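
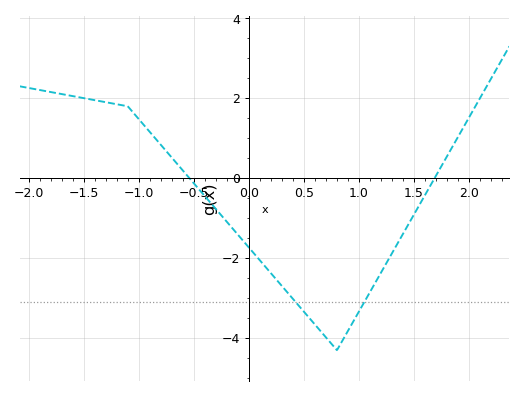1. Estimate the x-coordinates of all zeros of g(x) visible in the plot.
-0.5, 1.7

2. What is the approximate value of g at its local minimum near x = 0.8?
-4.2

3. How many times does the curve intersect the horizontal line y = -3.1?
2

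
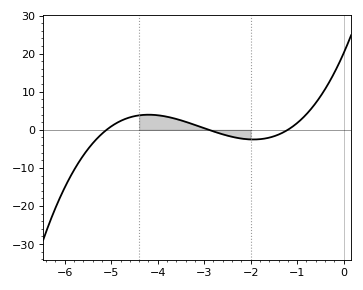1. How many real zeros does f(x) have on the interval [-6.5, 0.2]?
3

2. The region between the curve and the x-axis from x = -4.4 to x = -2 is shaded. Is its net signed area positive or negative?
positive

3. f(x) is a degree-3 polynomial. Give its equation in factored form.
y = 1.13(x + 5.1)(x + 2.9)(x + 1.2)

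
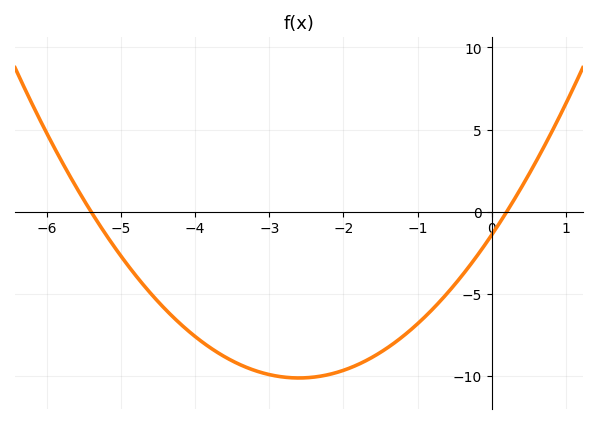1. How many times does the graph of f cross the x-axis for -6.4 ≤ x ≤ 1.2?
2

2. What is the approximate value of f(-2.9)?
-10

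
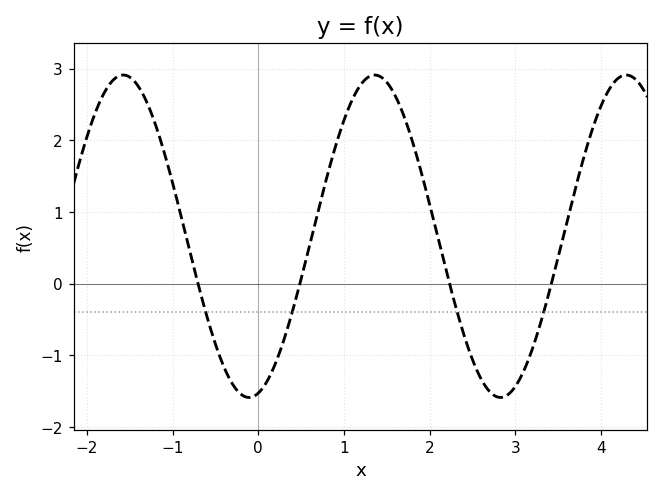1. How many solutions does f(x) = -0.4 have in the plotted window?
4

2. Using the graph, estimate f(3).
-1.4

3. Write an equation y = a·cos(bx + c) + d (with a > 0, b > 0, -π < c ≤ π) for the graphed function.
y = 2.25cos(2.1x - 2.9) + 0.66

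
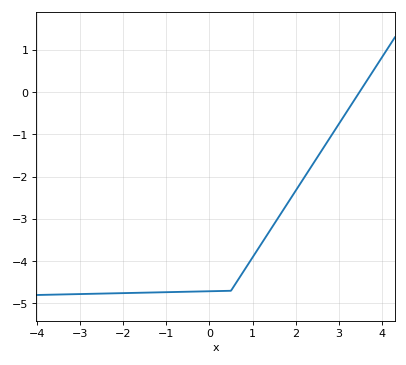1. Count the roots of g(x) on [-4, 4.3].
1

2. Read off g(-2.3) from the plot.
-4.8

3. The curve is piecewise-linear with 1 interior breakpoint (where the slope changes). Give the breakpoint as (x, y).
(0.5, -4.7)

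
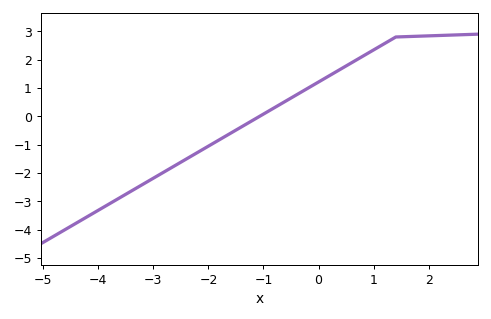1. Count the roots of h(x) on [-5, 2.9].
1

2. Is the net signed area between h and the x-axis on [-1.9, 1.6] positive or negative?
positive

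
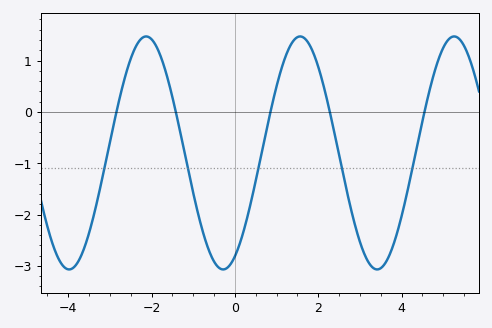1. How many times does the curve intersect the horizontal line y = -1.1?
5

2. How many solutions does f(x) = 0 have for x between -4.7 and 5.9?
5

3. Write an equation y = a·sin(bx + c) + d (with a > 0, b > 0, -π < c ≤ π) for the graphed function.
y = 2.27sin(1.7x - 1.09) - 0.8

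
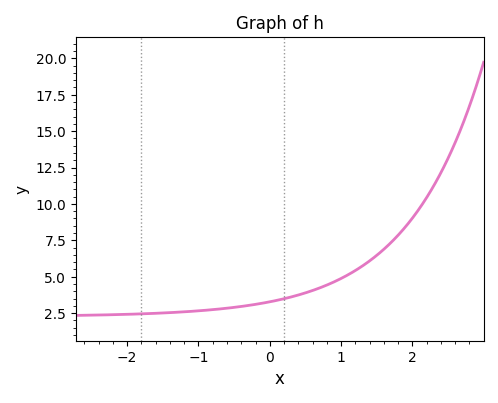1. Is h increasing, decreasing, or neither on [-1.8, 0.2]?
increasing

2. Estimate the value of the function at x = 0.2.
3.49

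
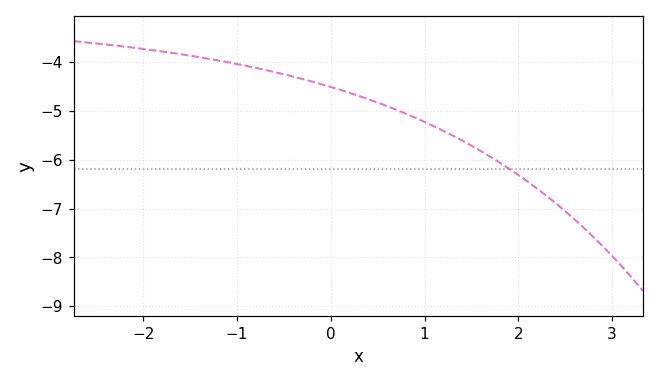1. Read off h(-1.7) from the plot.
-3.8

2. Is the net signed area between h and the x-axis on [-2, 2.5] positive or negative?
negative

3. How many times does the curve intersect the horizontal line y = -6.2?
1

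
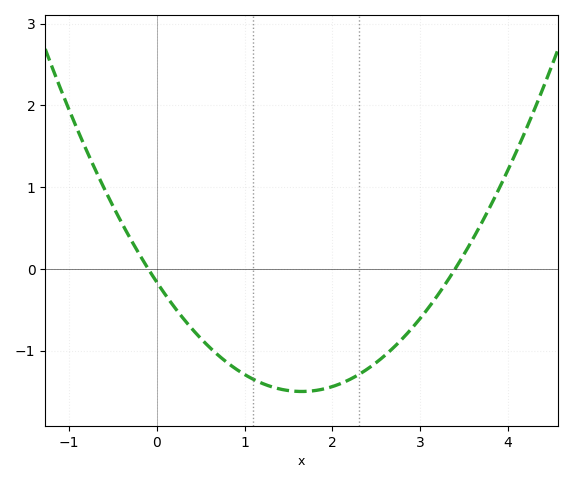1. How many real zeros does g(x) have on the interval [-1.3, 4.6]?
2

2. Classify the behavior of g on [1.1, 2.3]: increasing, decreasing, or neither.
neither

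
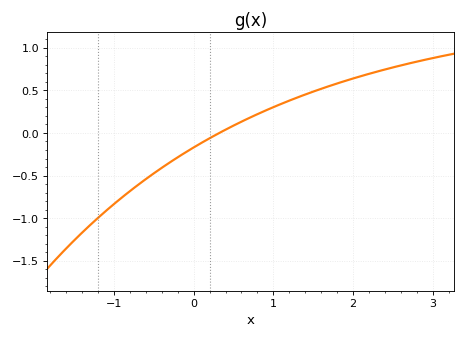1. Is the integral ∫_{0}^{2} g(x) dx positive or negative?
positive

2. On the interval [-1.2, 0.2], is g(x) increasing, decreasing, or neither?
increasing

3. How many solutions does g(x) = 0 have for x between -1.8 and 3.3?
1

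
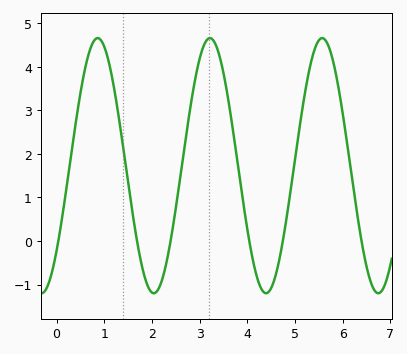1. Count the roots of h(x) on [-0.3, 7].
6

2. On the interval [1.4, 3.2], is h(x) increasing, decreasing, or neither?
neither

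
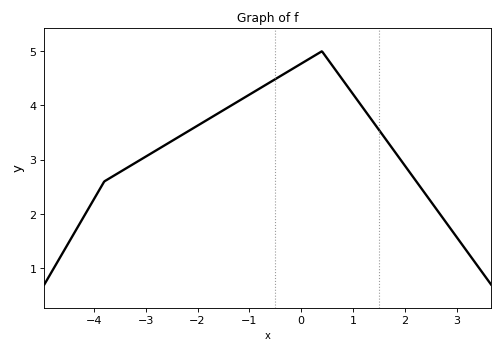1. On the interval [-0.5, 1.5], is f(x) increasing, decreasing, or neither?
neither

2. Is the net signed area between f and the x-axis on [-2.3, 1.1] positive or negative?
positive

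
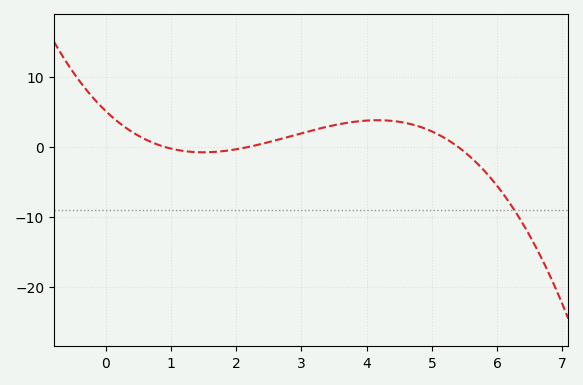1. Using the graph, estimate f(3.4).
2.88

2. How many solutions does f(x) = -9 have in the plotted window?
1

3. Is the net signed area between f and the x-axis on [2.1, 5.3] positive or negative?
positive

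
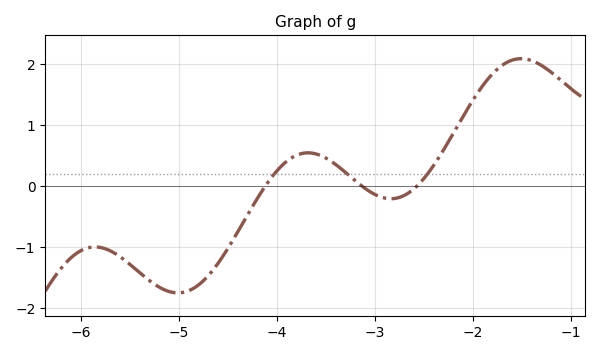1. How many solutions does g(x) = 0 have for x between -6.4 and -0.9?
3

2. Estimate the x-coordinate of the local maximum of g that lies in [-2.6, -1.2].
-1.51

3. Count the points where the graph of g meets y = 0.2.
3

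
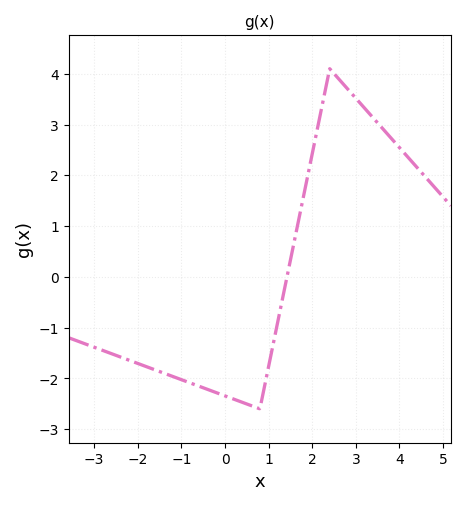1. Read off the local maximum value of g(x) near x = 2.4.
4.1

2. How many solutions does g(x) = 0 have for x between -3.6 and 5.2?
1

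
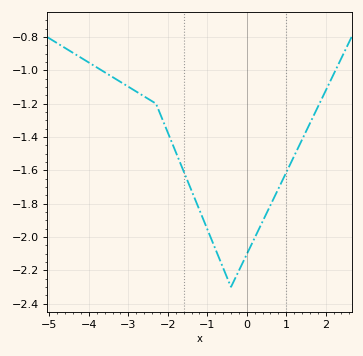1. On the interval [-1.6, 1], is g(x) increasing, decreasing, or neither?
neither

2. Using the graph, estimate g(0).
-2.1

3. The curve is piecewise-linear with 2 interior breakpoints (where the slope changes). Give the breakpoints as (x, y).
(-2.3, -1.2); (-0.4, -2.3)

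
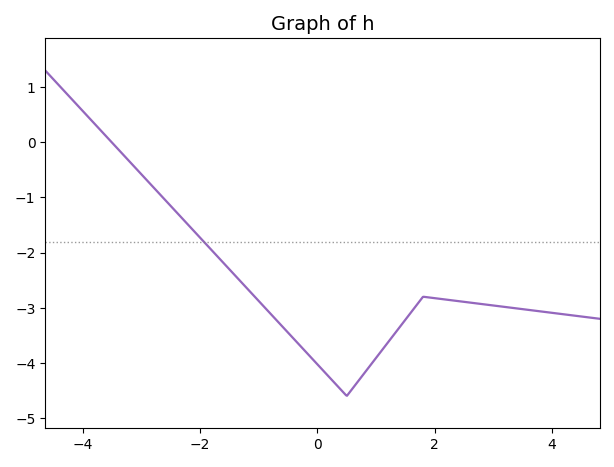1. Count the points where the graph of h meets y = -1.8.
1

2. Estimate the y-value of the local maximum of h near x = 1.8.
-2.8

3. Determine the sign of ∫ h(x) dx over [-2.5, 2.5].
negative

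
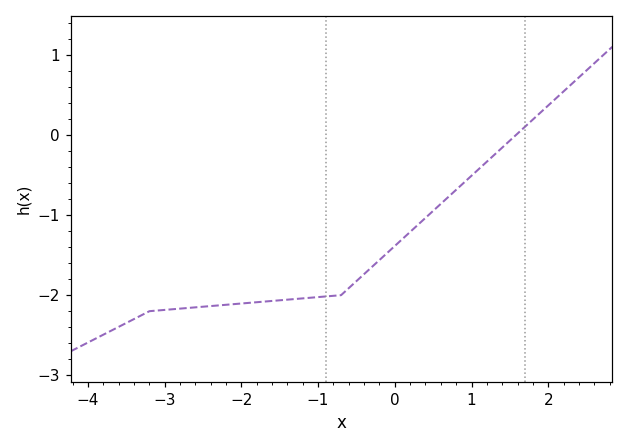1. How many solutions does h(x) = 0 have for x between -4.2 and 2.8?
1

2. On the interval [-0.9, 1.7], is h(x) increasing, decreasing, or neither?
increasing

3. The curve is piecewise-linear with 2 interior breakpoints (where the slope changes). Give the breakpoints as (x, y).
(-3.2, -2.2); (-0.7, -2)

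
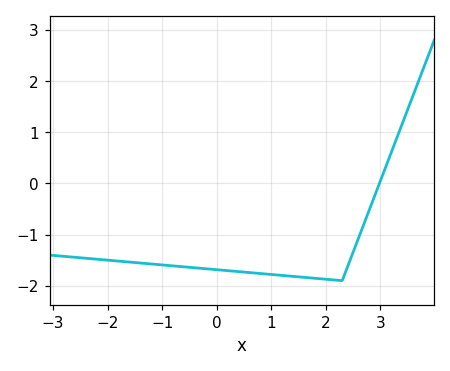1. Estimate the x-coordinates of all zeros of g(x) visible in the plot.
3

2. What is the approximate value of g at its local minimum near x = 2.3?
-1.9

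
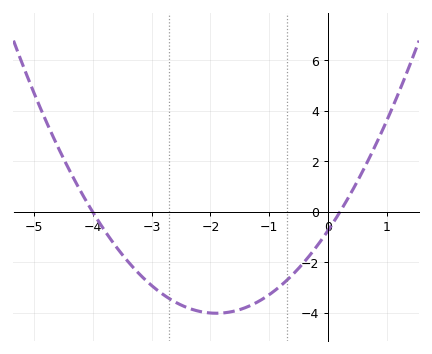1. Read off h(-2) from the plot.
-4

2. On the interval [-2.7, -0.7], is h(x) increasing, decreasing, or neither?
neither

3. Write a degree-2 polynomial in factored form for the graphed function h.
y = 0.91(x + 4)(x - 0.2)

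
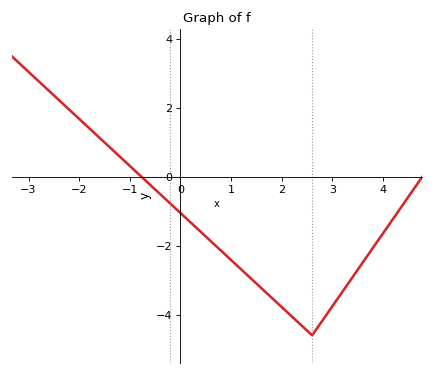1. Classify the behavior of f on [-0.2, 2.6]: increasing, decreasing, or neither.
decreasing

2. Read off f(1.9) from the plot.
-3.64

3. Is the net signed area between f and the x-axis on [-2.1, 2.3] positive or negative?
negative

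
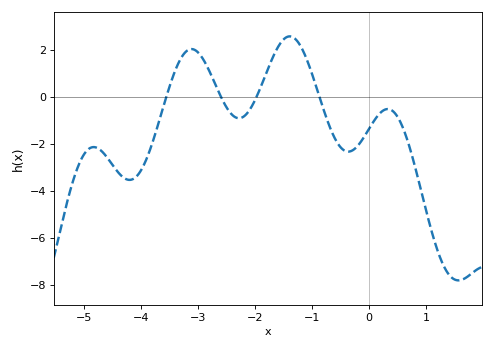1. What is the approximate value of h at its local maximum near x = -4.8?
-2.12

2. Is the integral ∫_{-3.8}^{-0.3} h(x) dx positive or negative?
positive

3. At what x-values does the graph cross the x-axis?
-3.56, -2.6, -1.98, -0.87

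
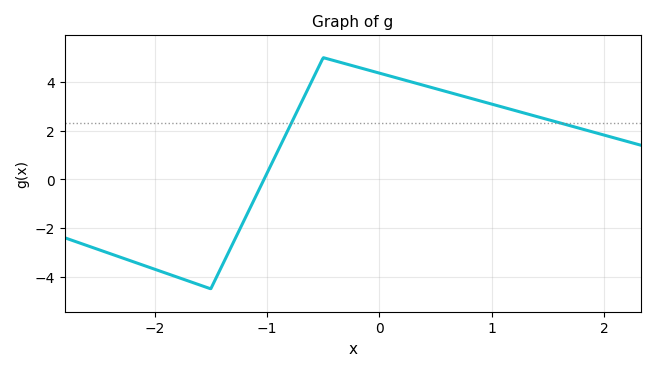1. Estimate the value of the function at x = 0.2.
4.2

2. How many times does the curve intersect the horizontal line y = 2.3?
2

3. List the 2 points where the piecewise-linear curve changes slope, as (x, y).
(-1.5, -4.5); (-0.5, 5)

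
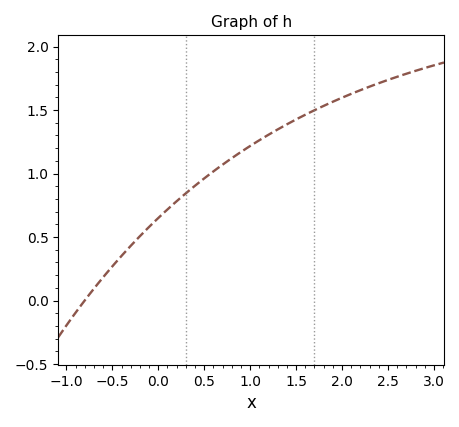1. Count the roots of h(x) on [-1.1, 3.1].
1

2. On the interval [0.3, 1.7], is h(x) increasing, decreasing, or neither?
increasing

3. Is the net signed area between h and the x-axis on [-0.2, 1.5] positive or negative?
positive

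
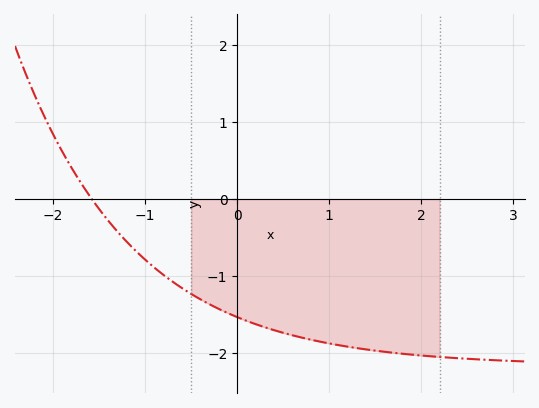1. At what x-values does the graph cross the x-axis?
-1.6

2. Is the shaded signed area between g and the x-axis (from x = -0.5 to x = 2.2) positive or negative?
negative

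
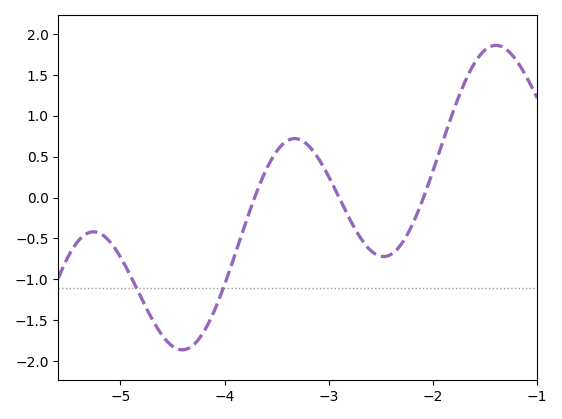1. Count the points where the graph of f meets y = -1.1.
2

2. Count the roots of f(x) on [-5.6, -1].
3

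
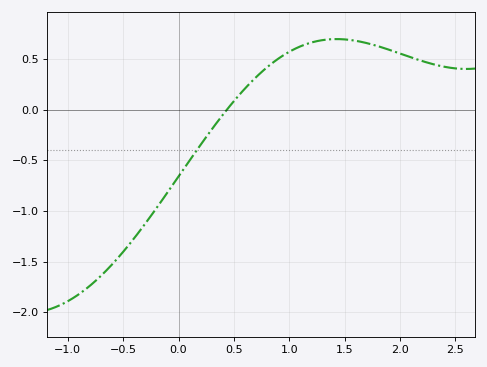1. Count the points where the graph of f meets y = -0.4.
1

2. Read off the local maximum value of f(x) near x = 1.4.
0.7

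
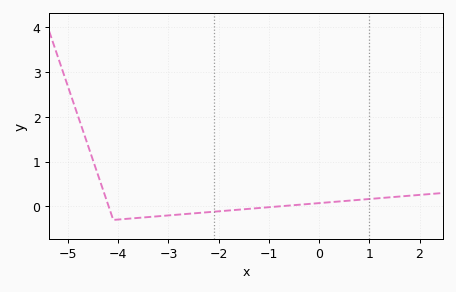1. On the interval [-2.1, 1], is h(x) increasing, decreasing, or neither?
increasing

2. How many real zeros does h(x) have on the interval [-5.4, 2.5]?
2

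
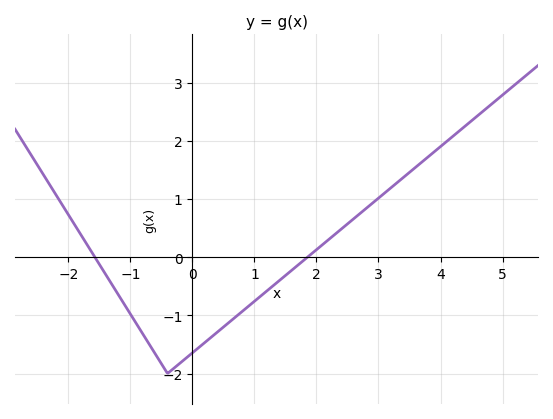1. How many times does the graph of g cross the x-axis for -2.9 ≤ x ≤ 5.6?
2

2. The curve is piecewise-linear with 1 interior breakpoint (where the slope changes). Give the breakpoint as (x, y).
(-0.4, -2)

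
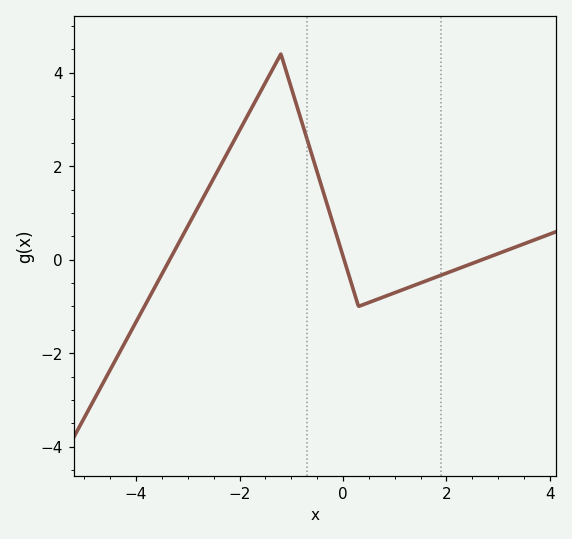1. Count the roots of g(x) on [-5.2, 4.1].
3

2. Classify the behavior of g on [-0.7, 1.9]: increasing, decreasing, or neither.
neither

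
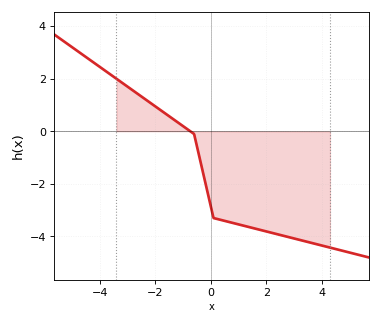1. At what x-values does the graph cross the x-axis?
-0.733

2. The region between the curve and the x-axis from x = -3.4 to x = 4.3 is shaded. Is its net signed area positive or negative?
negative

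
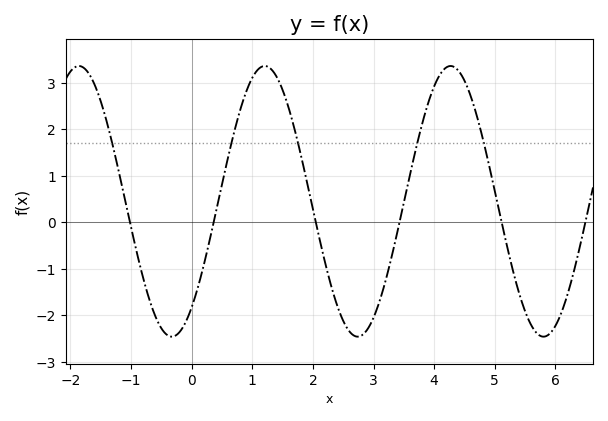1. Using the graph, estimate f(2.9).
-2.3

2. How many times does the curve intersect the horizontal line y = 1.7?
5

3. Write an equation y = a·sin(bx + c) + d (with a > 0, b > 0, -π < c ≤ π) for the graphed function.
y = 2.91sin(2.05x - 0.902) + 0.45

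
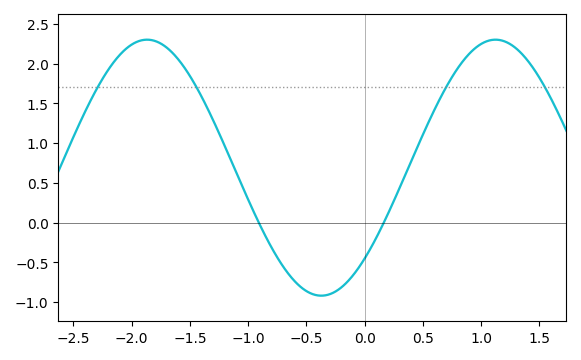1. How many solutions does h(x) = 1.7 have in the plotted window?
4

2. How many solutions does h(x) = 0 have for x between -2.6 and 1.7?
2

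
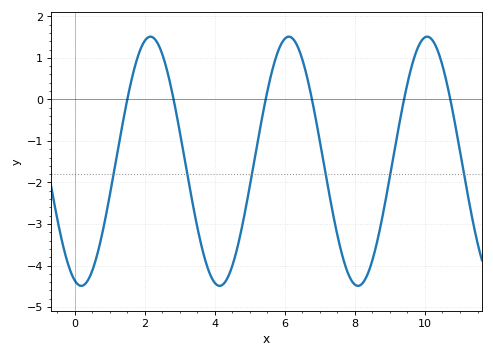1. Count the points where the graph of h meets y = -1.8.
6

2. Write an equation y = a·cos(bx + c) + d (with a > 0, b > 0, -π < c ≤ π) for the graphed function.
y = 3cos(1.6x + 2.8) - 1.49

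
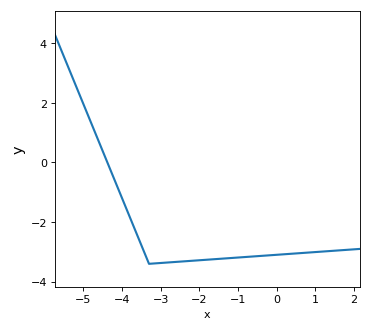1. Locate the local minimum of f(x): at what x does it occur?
-3.3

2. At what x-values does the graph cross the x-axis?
-4.38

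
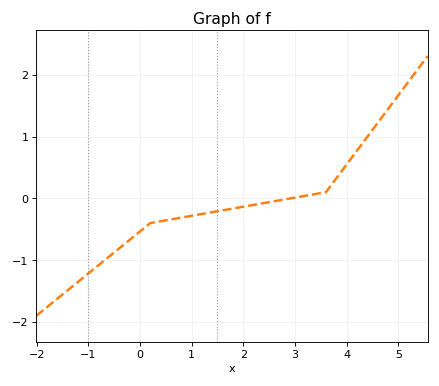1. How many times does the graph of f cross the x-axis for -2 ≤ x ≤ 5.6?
1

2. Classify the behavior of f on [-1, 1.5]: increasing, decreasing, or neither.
increasing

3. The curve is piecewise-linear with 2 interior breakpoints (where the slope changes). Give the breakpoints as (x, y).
(0.2, -0.4); (3.6, 0.1)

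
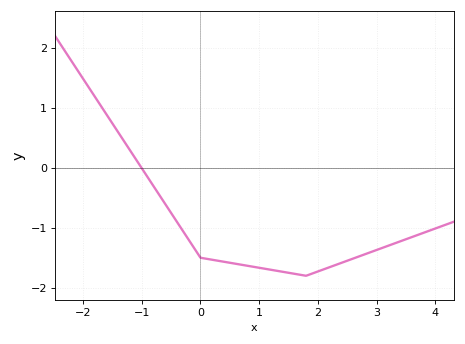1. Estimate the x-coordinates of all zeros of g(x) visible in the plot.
-1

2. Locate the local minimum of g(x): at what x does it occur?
1.8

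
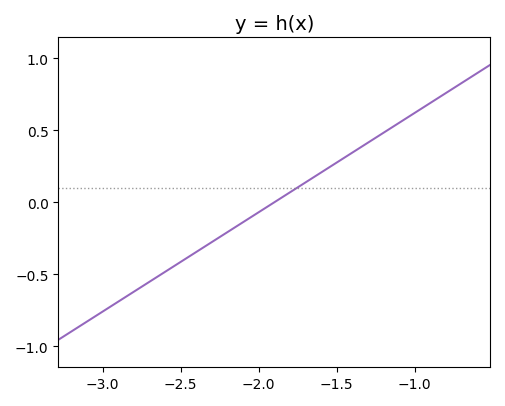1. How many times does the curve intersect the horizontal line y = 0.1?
1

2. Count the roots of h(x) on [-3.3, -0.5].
1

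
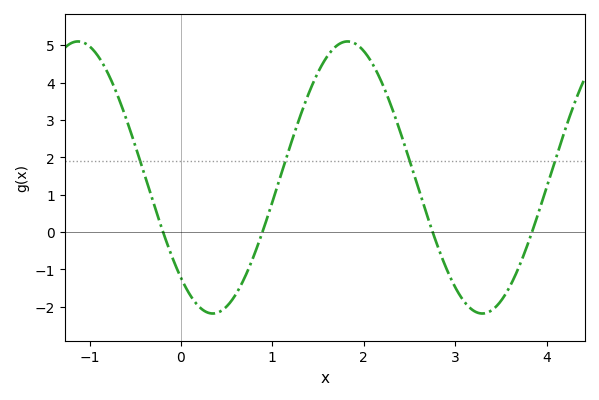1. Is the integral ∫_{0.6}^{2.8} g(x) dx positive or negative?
positive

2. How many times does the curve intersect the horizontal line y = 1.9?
4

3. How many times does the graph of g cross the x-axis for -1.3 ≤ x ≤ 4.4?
4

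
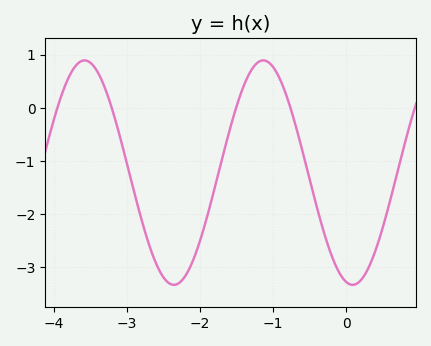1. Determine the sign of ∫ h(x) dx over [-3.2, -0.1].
negative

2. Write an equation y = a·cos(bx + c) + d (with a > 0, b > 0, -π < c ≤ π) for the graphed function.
y = 2.11cos(2.57x + 2.92) - 1.22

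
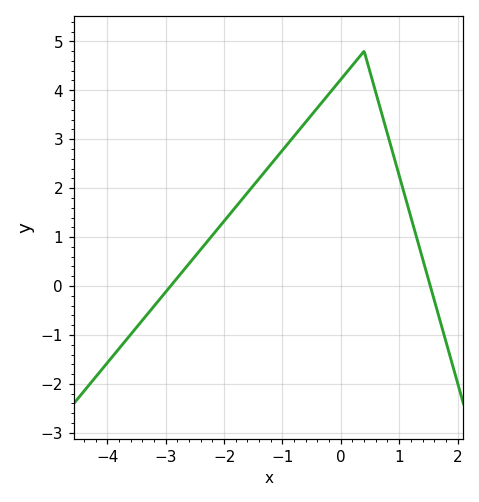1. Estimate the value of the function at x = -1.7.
1.8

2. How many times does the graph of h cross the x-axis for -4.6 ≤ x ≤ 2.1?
2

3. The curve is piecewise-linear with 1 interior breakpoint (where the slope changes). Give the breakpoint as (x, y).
(0.4, 4.8)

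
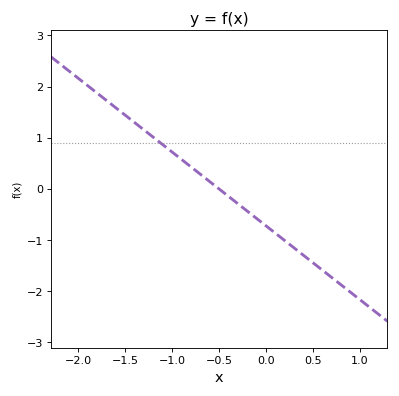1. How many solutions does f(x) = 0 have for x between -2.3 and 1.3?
1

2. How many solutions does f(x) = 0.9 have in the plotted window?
1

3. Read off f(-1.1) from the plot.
0.864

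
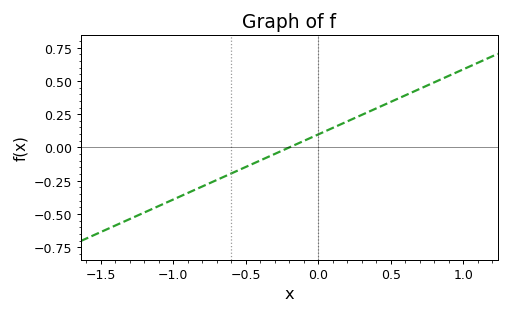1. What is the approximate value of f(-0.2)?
0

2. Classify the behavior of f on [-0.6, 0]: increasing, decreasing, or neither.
increasing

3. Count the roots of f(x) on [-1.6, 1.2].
1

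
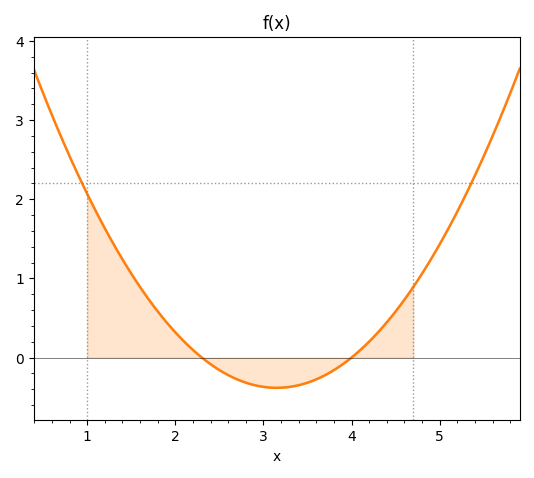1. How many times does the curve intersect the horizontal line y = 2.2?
2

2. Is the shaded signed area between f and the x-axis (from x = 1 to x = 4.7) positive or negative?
positive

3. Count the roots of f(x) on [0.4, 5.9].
2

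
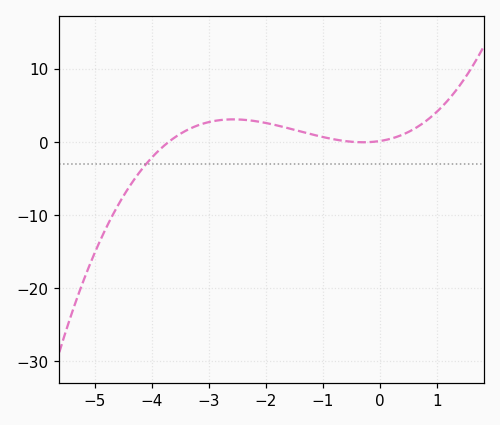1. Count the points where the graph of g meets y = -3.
1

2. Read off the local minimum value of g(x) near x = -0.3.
0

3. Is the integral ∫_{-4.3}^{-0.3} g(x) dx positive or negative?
positive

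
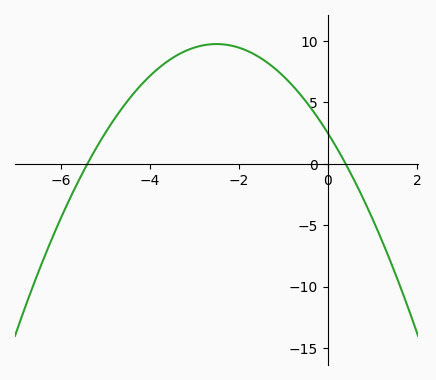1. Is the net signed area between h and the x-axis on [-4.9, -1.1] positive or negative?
positive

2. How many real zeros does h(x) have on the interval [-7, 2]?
2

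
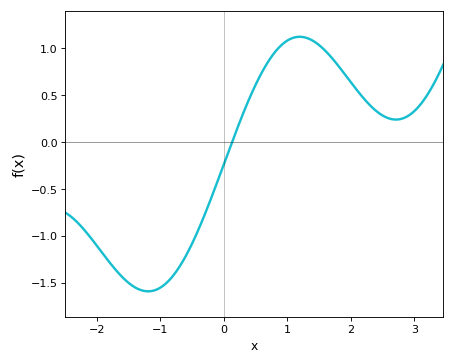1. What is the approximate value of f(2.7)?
0.25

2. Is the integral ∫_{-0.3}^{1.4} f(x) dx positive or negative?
positive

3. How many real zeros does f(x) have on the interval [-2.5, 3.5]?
1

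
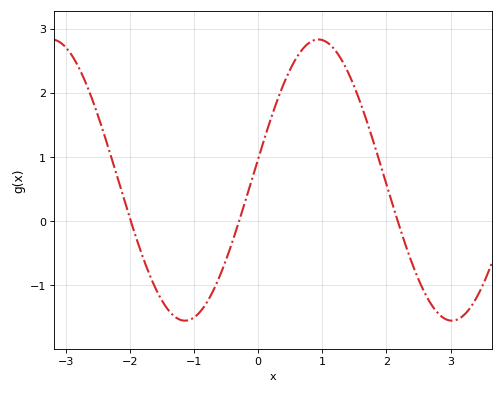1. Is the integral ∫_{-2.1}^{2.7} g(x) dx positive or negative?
positive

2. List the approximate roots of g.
-2, -0.3, 2.2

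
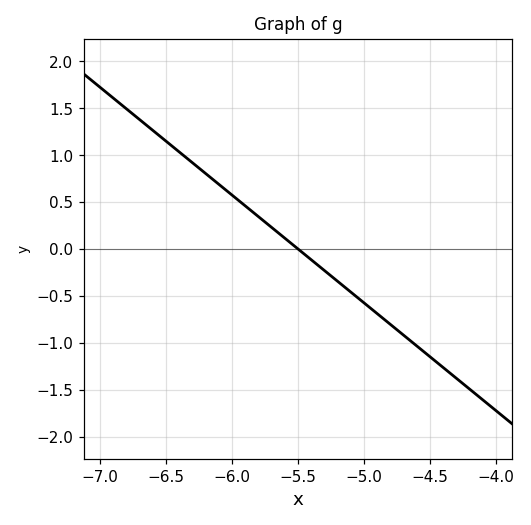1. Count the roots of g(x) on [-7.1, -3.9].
1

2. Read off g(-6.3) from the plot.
0.92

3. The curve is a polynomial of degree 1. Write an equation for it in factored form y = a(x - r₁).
y = -1.15(x + 5.5)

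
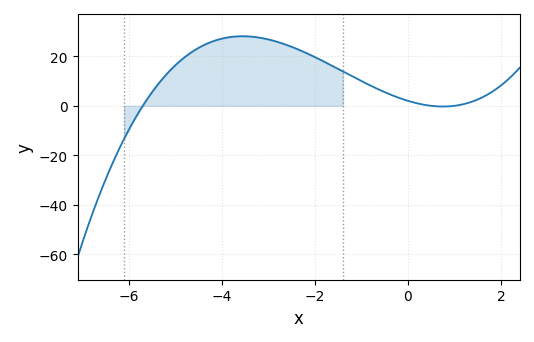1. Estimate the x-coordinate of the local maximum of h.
-3.56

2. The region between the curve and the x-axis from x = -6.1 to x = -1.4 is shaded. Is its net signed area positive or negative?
positive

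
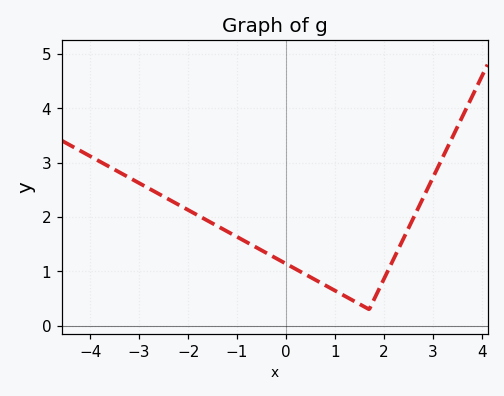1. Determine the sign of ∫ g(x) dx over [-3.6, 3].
positive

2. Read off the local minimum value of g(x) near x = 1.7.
0.3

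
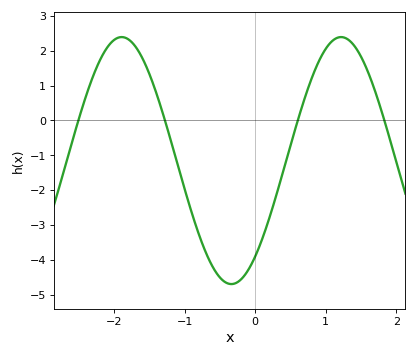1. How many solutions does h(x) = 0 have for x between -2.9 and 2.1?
4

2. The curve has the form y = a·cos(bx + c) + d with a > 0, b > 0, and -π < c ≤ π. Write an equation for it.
y = 3.54cos(2.02x - 2.46) - 1.15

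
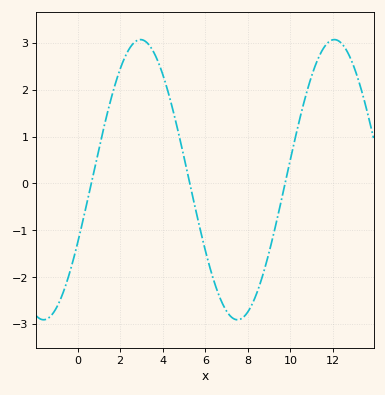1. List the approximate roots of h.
0.6, 5.2, 9.8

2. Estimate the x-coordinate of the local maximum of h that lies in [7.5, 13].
12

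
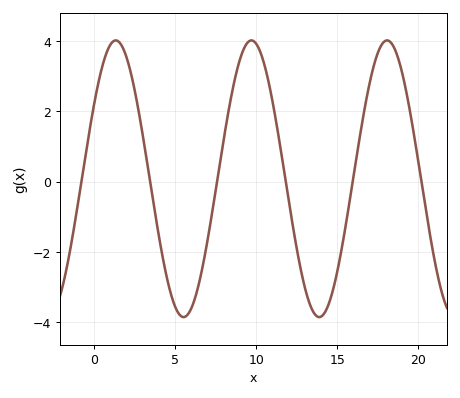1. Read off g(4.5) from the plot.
-2.77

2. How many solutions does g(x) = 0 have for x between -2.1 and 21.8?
6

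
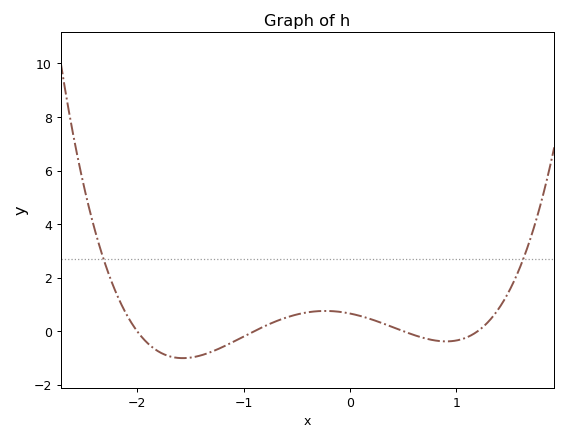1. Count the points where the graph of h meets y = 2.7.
2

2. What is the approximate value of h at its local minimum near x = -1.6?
-1.01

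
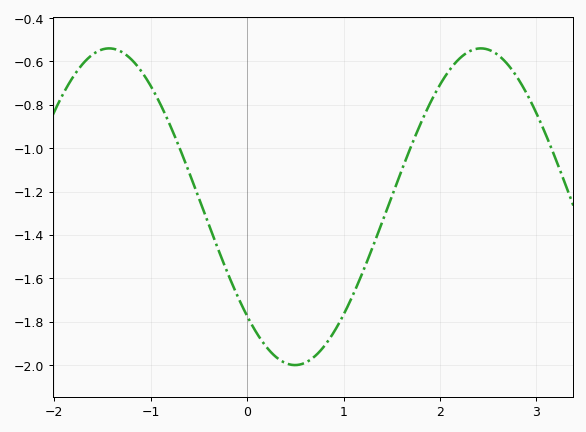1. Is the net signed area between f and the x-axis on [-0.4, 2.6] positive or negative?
negative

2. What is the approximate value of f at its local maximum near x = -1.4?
-0.54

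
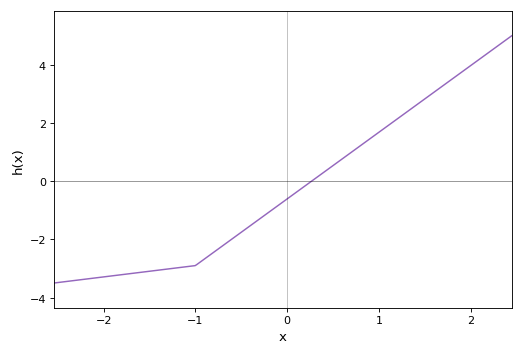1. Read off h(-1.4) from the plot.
-3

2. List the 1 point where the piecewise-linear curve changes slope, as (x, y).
(-1, -2.9)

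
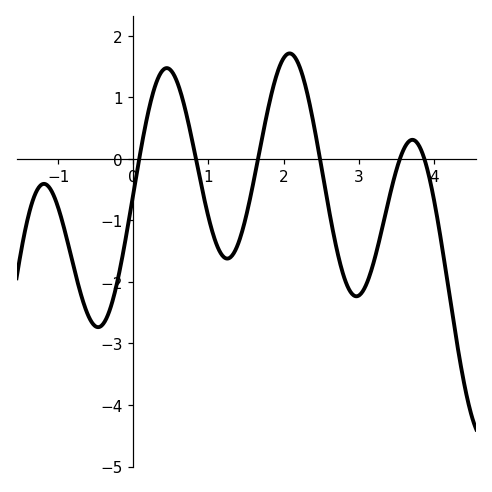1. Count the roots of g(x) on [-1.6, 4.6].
6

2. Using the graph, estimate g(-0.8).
-1.7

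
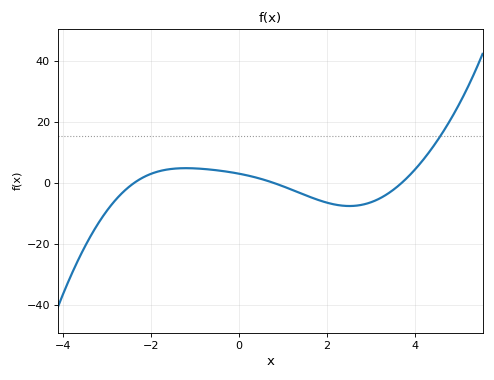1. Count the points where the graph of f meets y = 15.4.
1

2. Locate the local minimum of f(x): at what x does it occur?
2.51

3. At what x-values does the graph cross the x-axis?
-2.38, 0.796, 3.69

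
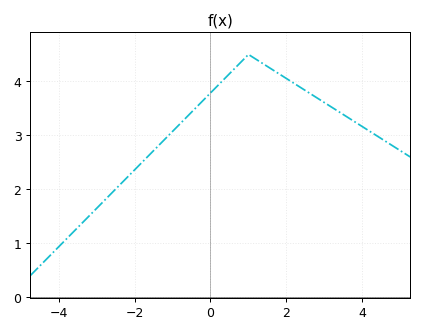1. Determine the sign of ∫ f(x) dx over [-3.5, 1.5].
positive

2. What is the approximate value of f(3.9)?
3.21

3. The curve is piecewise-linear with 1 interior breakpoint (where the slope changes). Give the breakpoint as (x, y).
(1, 4.5)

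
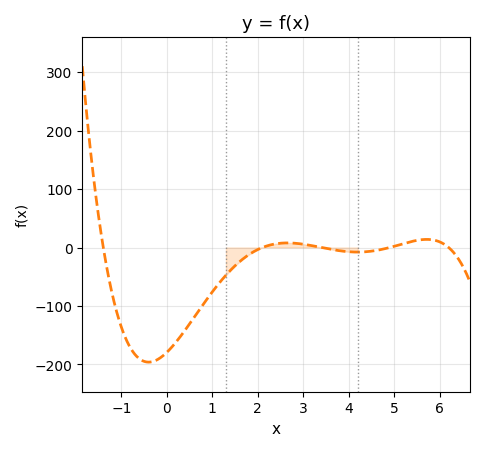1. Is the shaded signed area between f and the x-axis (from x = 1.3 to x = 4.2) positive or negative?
negative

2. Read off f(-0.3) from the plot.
-195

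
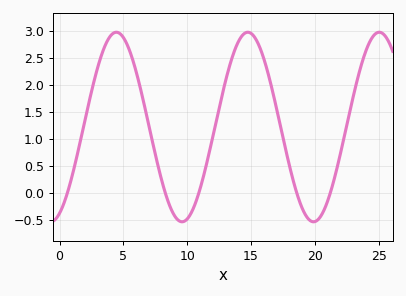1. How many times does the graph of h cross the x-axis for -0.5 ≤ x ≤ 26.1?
5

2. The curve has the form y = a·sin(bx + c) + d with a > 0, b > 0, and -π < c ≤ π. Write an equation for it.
y = 1.75sin(0.61x - 1.14) + 1.22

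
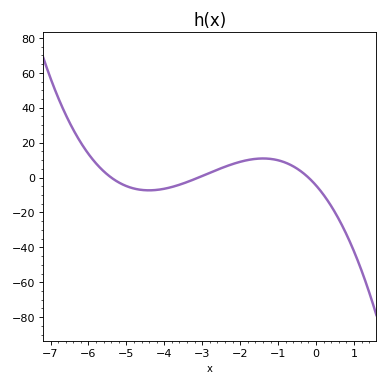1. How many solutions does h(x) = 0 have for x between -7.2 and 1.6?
3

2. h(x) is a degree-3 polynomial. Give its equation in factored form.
y = -1.34(x + 5.4)(x + 3.1)(x + 0.2)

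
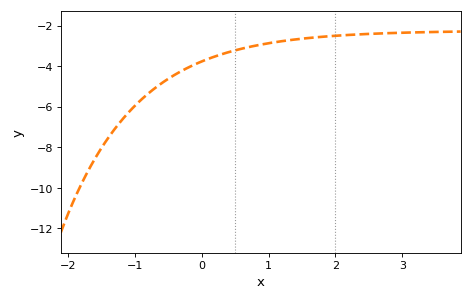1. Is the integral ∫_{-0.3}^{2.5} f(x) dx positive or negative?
negative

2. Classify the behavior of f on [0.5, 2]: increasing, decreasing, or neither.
increasing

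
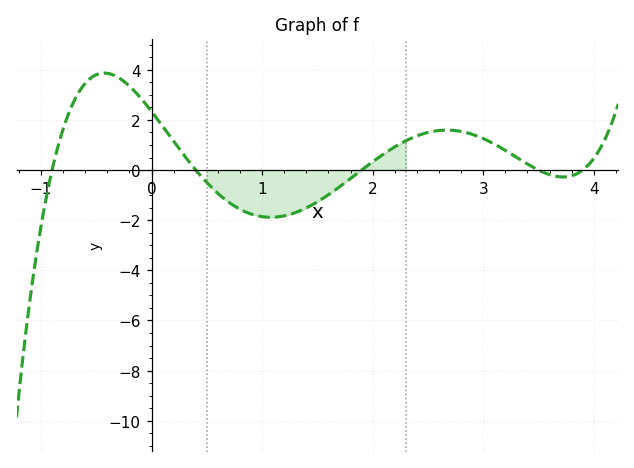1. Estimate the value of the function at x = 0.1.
1.74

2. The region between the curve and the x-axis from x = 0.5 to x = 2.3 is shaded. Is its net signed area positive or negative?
negative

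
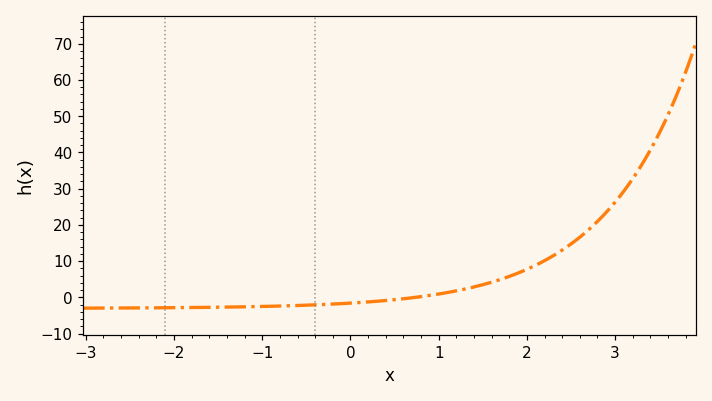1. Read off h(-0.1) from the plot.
-1.73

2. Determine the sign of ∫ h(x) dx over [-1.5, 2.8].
positive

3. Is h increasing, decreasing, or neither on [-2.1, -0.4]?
increasing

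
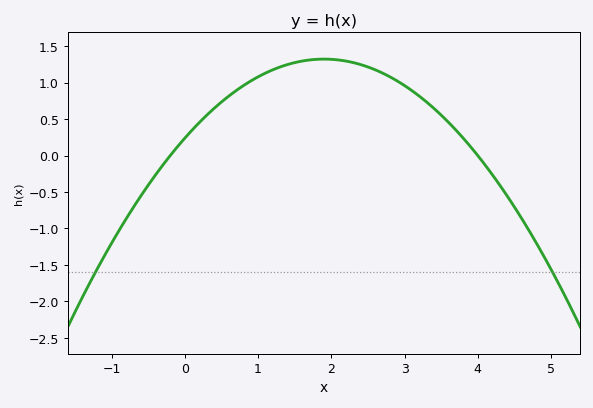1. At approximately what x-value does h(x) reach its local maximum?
1.9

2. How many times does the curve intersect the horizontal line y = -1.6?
2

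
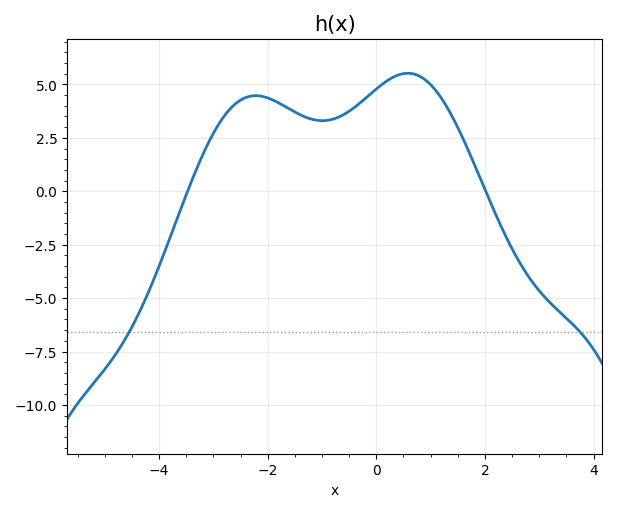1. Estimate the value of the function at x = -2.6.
4.08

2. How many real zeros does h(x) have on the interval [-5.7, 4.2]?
2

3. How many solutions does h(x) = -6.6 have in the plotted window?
2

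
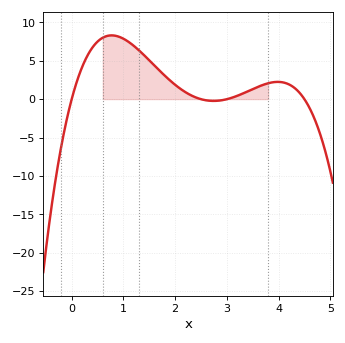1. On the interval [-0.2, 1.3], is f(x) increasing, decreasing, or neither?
neither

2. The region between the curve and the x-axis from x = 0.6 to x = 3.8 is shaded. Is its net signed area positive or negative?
positive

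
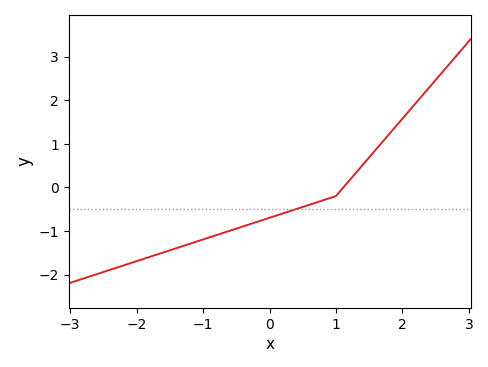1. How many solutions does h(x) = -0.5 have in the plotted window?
1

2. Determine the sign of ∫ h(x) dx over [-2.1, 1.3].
negative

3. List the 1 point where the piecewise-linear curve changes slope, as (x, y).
(1, -0.2)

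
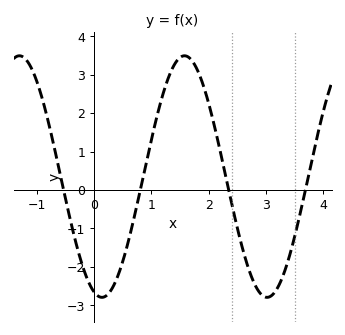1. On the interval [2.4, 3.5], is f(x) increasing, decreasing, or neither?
neither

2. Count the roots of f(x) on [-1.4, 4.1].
4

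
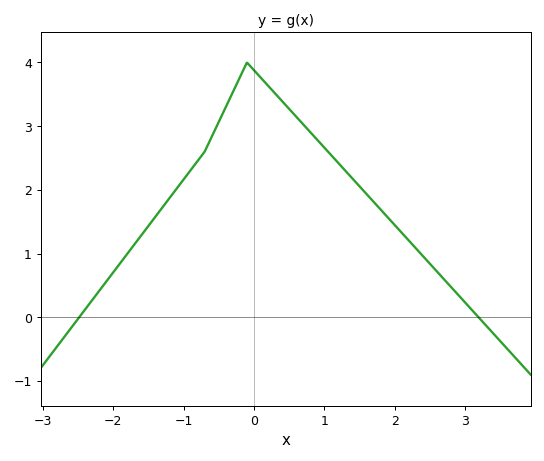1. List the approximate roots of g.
-2.48, 3.19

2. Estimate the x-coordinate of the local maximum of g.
-0.1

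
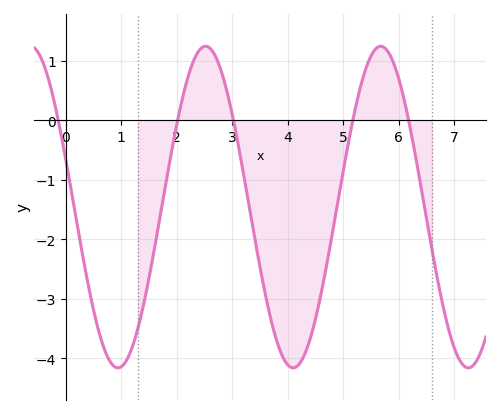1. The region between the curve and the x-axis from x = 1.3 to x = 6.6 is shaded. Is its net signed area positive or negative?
negative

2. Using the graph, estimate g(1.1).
-4.02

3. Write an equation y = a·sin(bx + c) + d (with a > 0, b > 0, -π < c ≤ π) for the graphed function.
y = 2.7sin(1.99x + 2.84) - 1.46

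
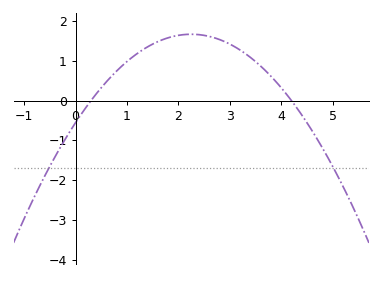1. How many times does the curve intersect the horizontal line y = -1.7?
2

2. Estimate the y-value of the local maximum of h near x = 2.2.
1.7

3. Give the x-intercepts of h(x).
0.3, 4.2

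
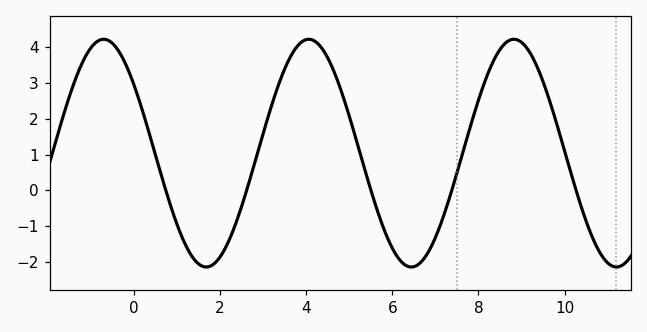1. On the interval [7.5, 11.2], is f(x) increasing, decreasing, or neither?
neither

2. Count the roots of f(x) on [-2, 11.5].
5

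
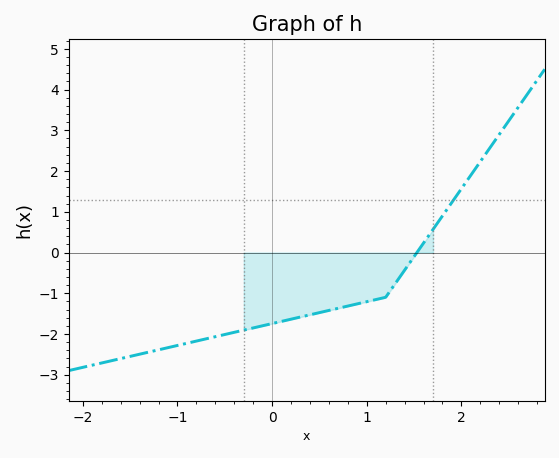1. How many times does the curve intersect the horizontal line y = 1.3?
1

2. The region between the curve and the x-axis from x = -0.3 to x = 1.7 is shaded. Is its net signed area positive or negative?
negative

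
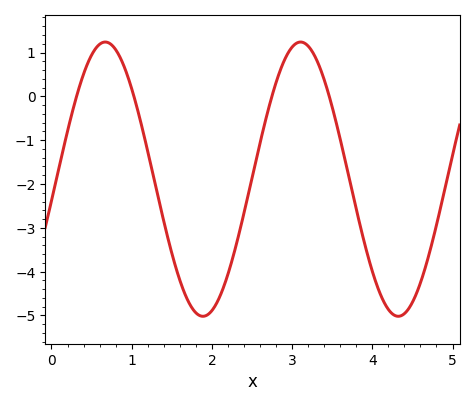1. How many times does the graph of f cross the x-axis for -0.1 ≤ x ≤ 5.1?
4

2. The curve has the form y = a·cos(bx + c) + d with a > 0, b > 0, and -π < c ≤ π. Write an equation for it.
y = 3.13cos(2.6x - 1.7) - 1.89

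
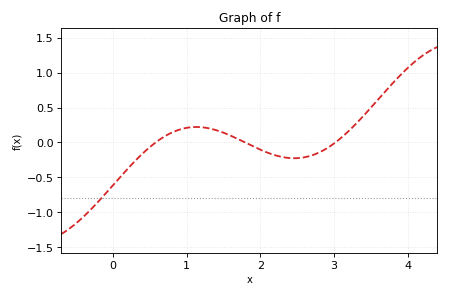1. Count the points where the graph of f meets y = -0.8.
1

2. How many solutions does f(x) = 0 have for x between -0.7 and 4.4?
3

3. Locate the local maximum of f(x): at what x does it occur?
1.1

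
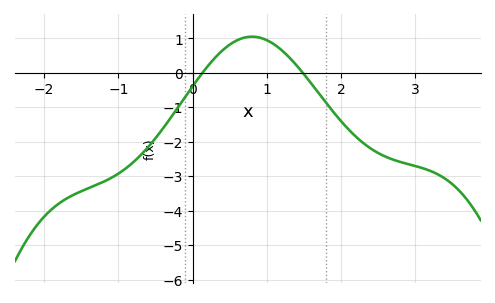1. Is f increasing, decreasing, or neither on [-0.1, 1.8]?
neither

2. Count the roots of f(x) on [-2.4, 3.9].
2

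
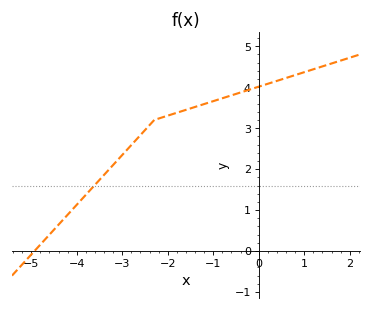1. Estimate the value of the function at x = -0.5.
3.84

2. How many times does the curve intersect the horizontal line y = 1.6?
1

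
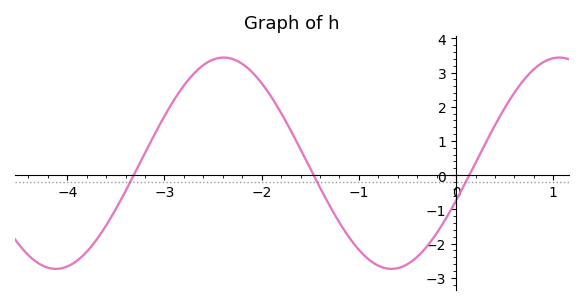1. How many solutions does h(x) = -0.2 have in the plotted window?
3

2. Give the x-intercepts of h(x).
-3.3, -1.5, 0.1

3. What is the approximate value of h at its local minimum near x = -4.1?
-2.7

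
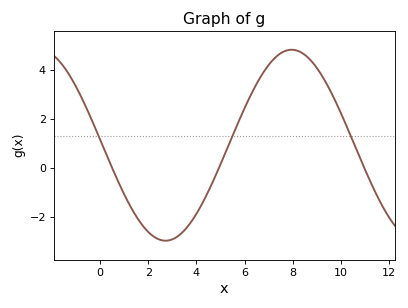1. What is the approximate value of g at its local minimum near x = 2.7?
-2.97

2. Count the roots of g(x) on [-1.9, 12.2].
3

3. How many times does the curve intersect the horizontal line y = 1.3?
3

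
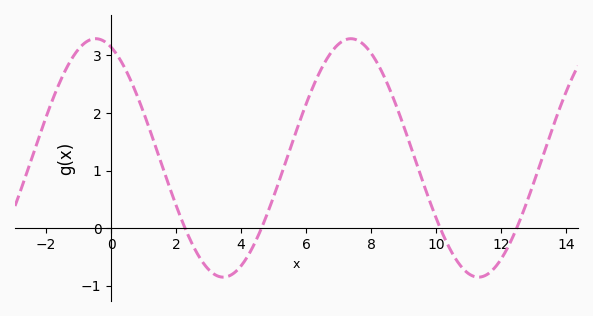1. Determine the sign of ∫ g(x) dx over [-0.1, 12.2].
positive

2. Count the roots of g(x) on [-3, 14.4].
4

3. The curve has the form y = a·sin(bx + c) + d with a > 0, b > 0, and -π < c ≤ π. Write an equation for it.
y = 2.07sin(0.8x + 1.95) + 1.22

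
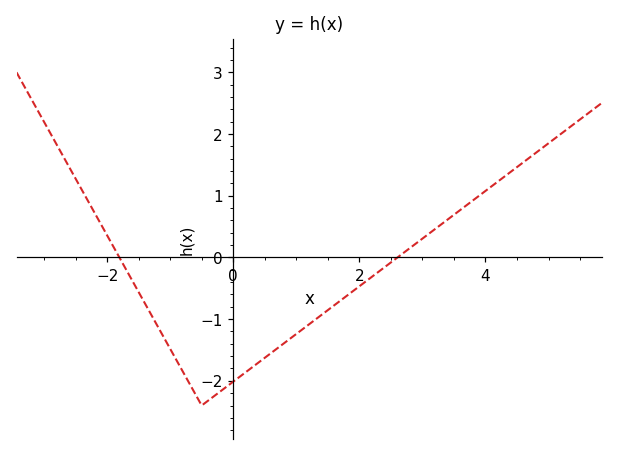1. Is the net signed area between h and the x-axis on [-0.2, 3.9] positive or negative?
negative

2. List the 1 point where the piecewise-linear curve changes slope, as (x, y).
(-0.5, -2.4)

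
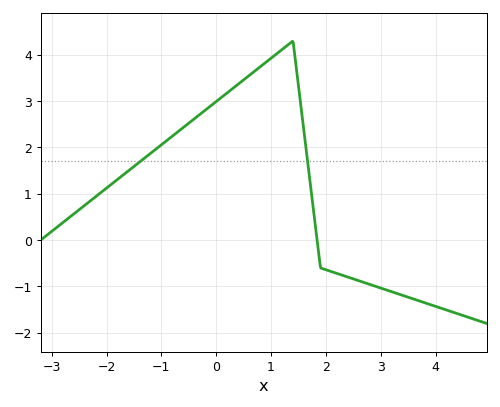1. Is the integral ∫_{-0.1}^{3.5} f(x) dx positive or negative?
positive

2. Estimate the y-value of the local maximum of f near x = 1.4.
4.3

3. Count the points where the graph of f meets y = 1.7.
2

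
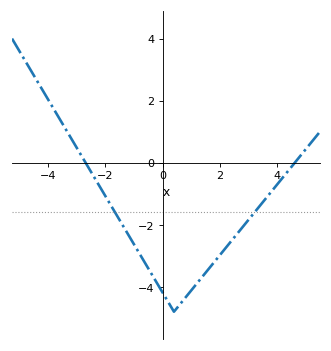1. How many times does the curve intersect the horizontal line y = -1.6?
2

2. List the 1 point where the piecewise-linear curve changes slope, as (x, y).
(0.4, -4.8)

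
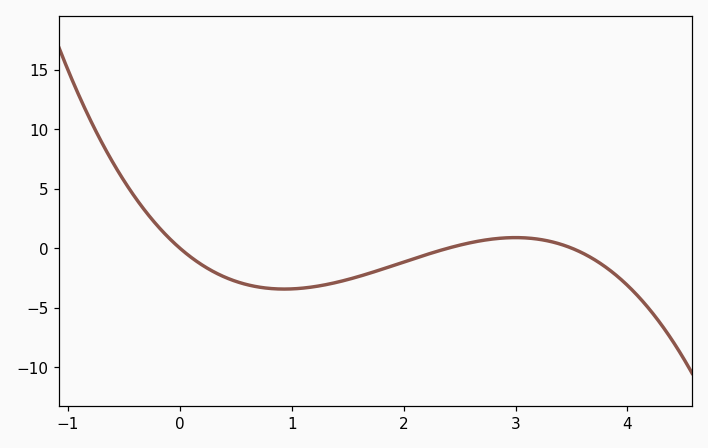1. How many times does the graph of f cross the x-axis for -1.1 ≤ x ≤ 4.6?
3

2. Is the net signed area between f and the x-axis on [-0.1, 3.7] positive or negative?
negative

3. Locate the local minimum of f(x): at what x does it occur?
0.9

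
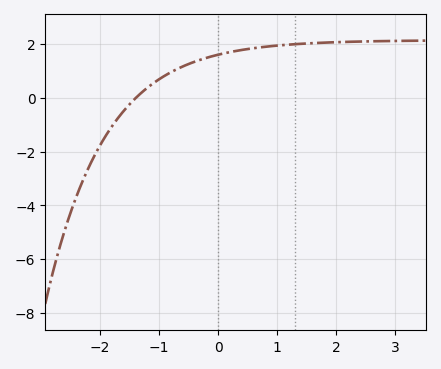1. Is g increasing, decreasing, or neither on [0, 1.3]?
increasing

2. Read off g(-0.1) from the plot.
1.55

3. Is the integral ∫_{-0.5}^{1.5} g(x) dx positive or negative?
positive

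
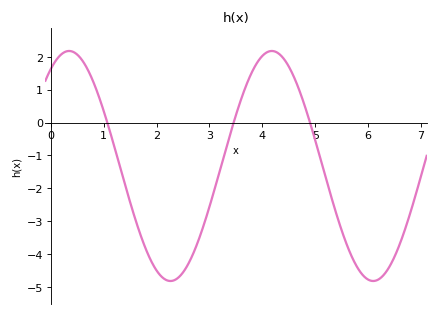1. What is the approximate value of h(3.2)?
-1.4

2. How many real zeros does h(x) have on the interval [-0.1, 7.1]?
3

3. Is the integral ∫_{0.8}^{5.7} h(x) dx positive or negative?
negative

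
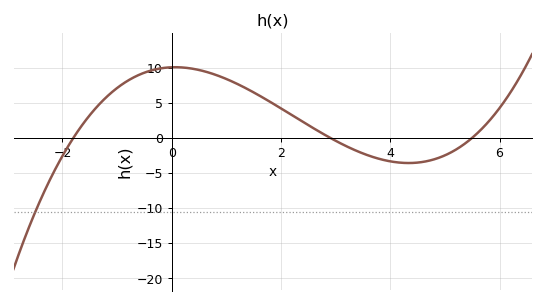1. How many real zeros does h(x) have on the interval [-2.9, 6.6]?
3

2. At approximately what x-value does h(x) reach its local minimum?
4.34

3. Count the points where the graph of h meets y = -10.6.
1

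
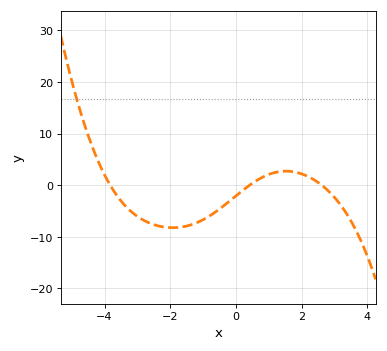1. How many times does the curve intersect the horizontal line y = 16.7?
1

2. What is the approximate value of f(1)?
2.09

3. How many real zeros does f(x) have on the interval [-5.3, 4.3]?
3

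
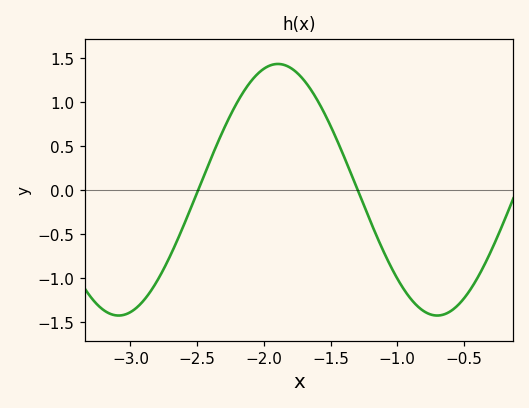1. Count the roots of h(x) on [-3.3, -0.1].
2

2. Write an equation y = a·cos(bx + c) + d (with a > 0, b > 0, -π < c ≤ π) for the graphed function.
y = 1.43cos(2.6x - 1.3) + 0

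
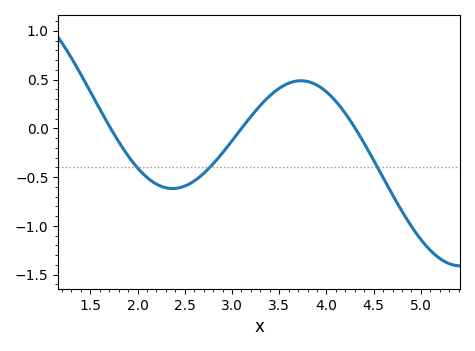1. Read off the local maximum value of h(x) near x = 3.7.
0.488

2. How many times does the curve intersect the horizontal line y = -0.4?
3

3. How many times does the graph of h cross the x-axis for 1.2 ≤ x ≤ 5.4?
3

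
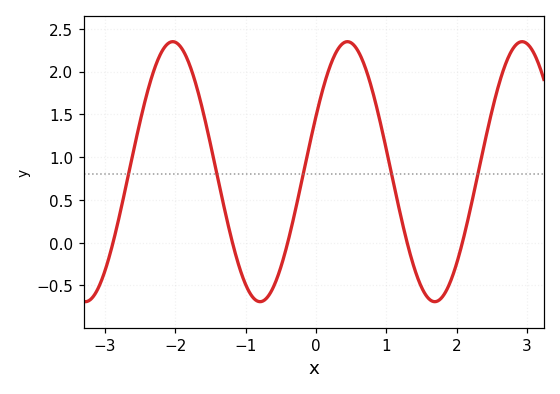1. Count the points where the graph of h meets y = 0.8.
5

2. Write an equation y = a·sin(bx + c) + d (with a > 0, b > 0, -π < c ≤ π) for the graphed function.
y = 1.52sin(2.53x + 0.44) + 0.83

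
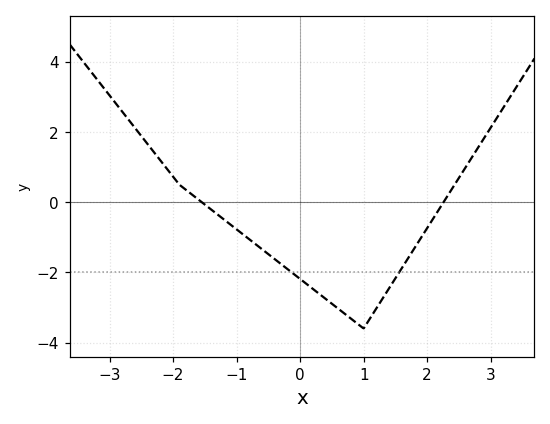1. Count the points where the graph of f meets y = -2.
2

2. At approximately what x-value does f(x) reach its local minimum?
1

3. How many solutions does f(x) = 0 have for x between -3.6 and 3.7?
2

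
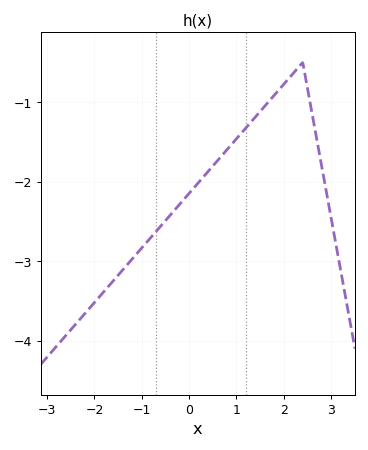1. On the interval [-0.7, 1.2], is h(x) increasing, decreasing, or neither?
increasing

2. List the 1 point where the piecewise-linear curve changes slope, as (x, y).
(2.4, -0.5)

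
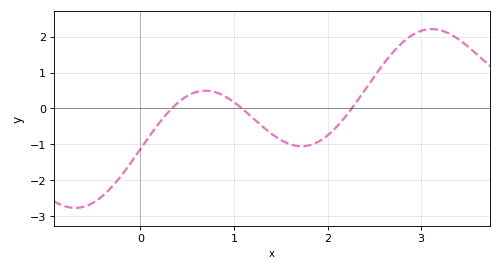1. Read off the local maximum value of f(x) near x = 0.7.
0.495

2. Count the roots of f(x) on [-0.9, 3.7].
3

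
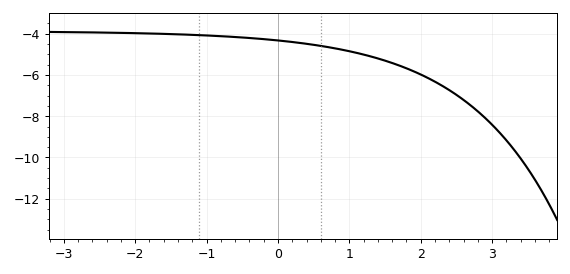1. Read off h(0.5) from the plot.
-4.54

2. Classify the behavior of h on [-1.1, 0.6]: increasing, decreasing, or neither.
decreasing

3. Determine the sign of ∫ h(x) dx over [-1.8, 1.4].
negative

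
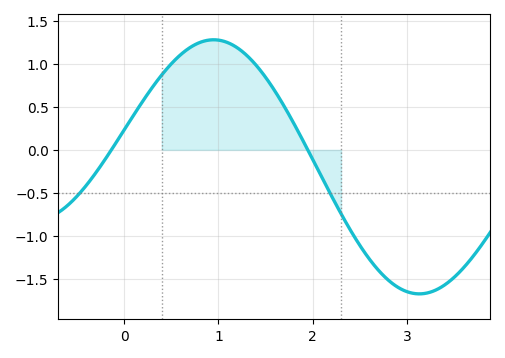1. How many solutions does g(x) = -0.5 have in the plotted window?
2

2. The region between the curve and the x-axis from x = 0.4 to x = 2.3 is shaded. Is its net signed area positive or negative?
positive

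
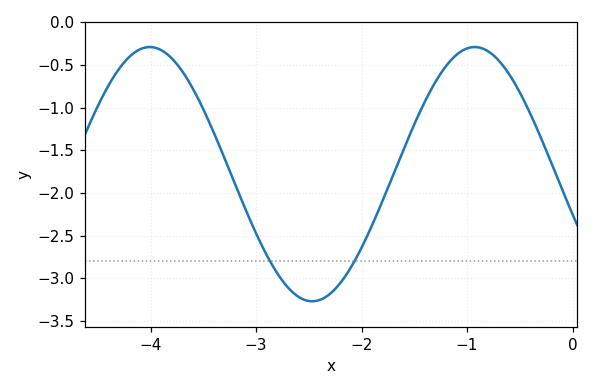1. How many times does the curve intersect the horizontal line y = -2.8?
2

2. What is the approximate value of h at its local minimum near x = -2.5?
-3.27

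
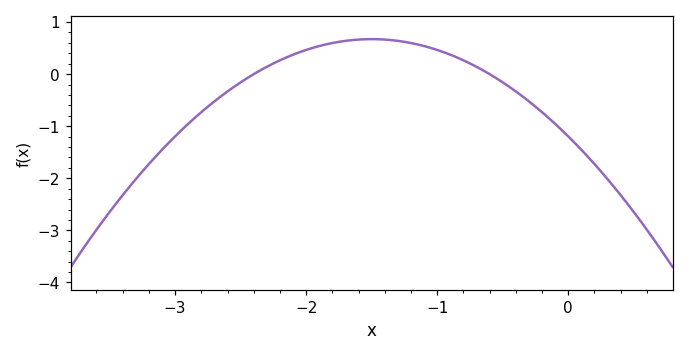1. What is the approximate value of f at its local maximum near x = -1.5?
0.672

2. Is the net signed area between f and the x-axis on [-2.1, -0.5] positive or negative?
positive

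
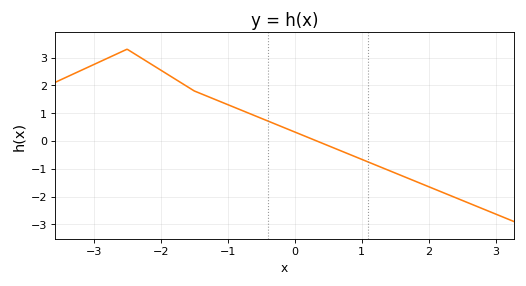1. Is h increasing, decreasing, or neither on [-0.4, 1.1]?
decreasing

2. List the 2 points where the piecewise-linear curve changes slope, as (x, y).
(-2.5, 3.3); (-1.5, 1.8)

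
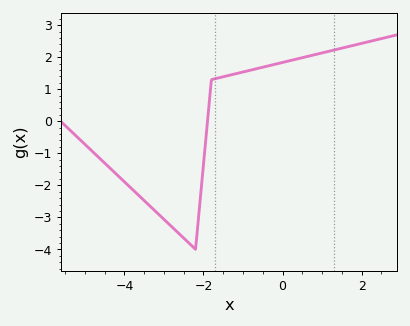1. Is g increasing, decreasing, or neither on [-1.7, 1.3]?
increasing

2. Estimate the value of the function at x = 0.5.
2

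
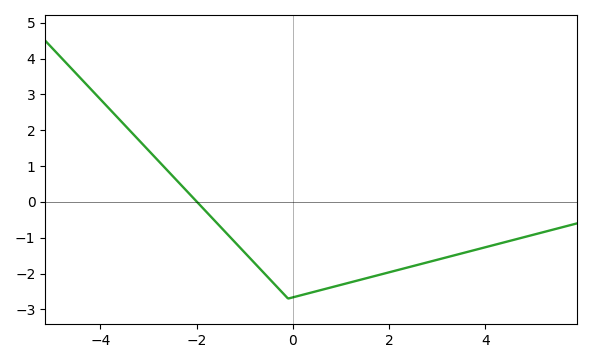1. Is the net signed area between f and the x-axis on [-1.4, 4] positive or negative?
negative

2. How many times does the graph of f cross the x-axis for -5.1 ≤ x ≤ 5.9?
1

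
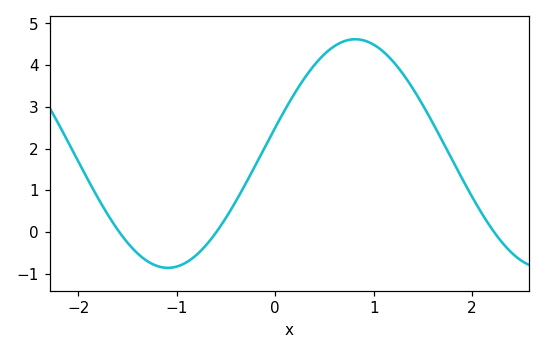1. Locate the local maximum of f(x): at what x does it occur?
0.813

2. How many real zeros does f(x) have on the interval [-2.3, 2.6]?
3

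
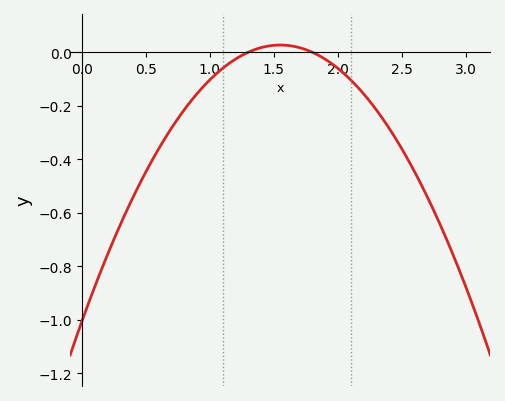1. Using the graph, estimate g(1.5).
0.02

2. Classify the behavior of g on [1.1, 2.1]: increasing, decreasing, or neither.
neither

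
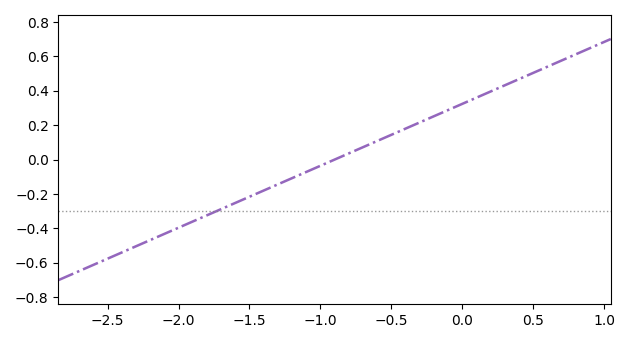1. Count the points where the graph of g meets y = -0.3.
1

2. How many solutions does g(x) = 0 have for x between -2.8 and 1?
1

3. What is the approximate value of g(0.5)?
0.5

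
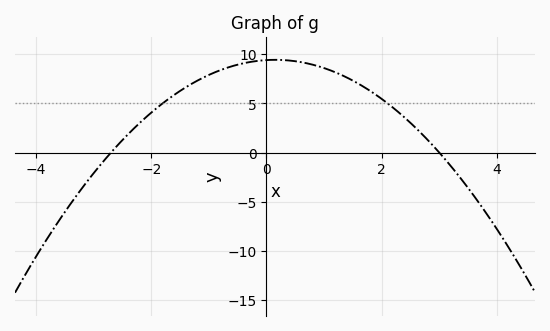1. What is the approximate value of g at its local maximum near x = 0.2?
9.42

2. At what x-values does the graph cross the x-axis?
-2.7, 3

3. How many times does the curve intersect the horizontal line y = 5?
2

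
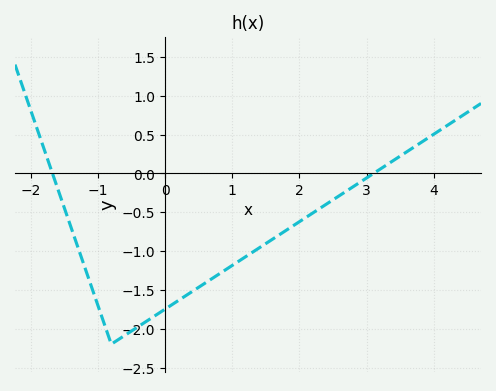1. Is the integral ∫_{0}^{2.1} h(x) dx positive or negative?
negative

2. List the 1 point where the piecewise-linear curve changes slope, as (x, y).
(-0.8, -2.2)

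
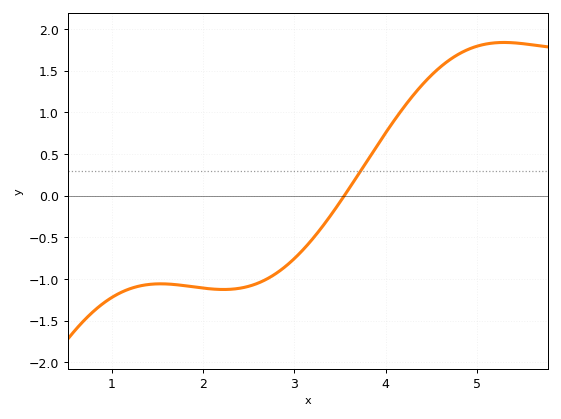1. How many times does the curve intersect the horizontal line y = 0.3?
1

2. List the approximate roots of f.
3.55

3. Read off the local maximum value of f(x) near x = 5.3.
1.84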